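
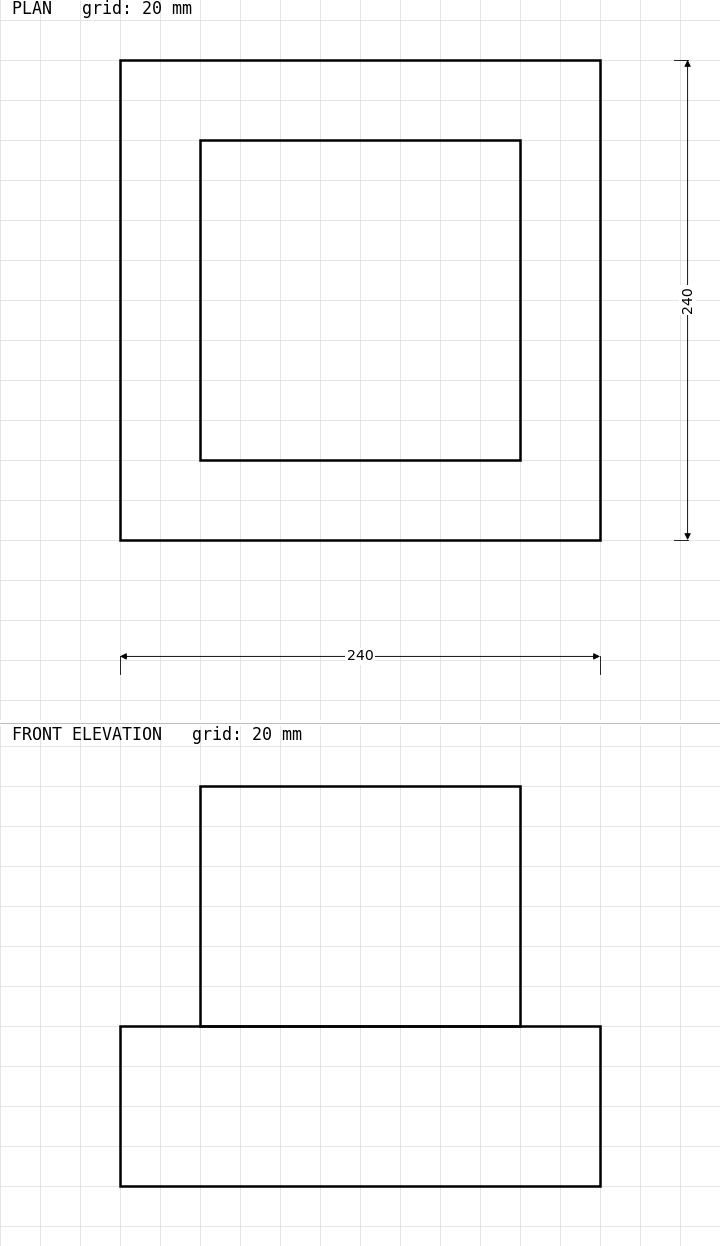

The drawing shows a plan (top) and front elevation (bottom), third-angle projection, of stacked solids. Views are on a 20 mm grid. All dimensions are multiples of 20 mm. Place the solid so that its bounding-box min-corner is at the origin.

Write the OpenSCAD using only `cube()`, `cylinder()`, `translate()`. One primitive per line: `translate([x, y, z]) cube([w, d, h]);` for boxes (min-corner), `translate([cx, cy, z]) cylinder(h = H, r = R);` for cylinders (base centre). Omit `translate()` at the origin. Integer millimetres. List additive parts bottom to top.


cube([240, 240, 80]);
translate([40, 40, 80]) cube([160, 160, 120]);


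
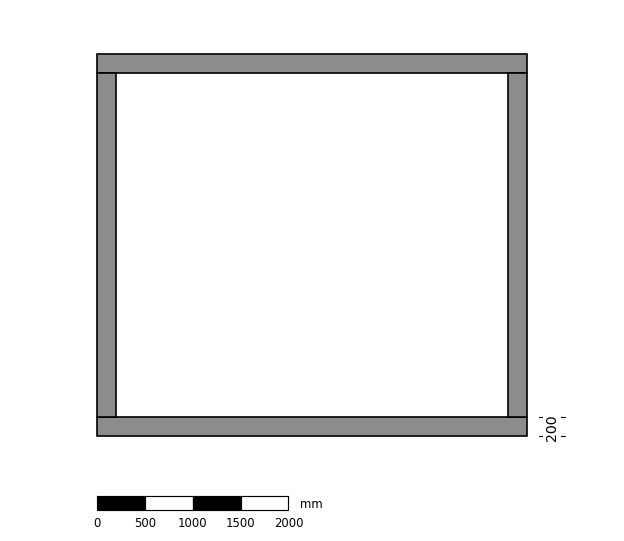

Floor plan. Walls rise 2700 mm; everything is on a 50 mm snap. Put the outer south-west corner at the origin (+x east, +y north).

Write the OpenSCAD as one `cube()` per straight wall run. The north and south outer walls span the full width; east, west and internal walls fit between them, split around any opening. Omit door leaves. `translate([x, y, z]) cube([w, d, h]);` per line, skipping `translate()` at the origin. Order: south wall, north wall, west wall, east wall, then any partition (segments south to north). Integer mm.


cube([4500, 200, 2700]);
translate([0, 3800, 0]) cube([4500, 200, 2700]);
translate([0, 200, 0]) cube([200, 3600, 2700]);
translate([4300, 200, 0]) cube([200, 3600, 2700]);


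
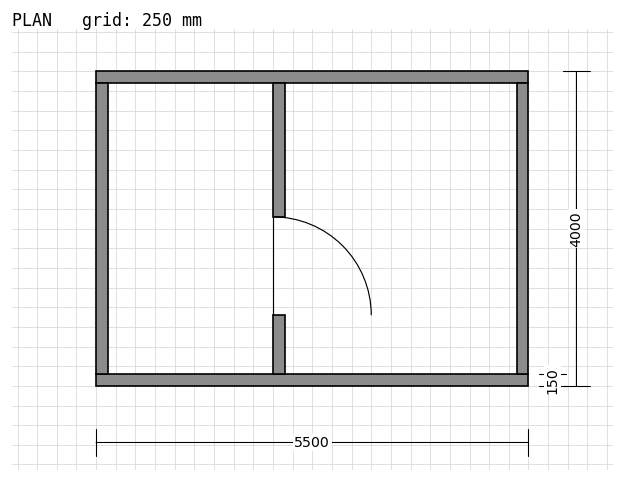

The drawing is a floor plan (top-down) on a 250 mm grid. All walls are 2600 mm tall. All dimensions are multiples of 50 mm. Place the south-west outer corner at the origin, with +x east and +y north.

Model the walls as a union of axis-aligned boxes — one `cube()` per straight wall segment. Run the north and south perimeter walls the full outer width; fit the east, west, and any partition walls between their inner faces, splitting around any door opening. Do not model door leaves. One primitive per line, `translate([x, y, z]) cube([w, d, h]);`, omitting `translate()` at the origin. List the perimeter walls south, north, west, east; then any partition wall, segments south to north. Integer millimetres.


cube([5500, 150, 2600]);
translate([0, 3850, 0]) cube([5500, 150, 2600]);
translate([0, 150, 0]) cube([150, 3700, 2600]);
translate([5350, 150, 0]) cube([150, 3700, 2600]);
translate([2250, 150, 0]) cube([150, 750, 2600]);
translate([2250, 2150, 0]) cube([150, 1700, 2600]);


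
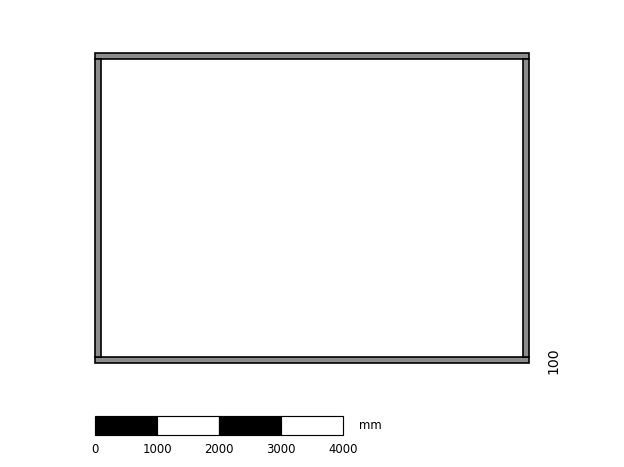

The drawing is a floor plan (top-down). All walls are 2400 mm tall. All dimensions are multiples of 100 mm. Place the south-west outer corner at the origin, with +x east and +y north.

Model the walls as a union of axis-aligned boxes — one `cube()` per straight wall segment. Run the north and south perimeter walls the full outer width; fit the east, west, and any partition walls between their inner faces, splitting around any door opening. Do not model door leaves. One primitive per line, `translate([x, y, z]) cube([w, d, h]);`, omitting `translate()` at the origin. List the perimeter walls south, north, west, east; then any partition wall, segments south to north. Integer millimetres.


cube([7000, 100, 2400]);
translate([0, 4900, 0]) cube([7000, 100, 2400]);
translate([0, 100, 0]) cube([100, 4800, 2400]);
translate([6900, 100, 0]) cube([100, 4800, 2400]);


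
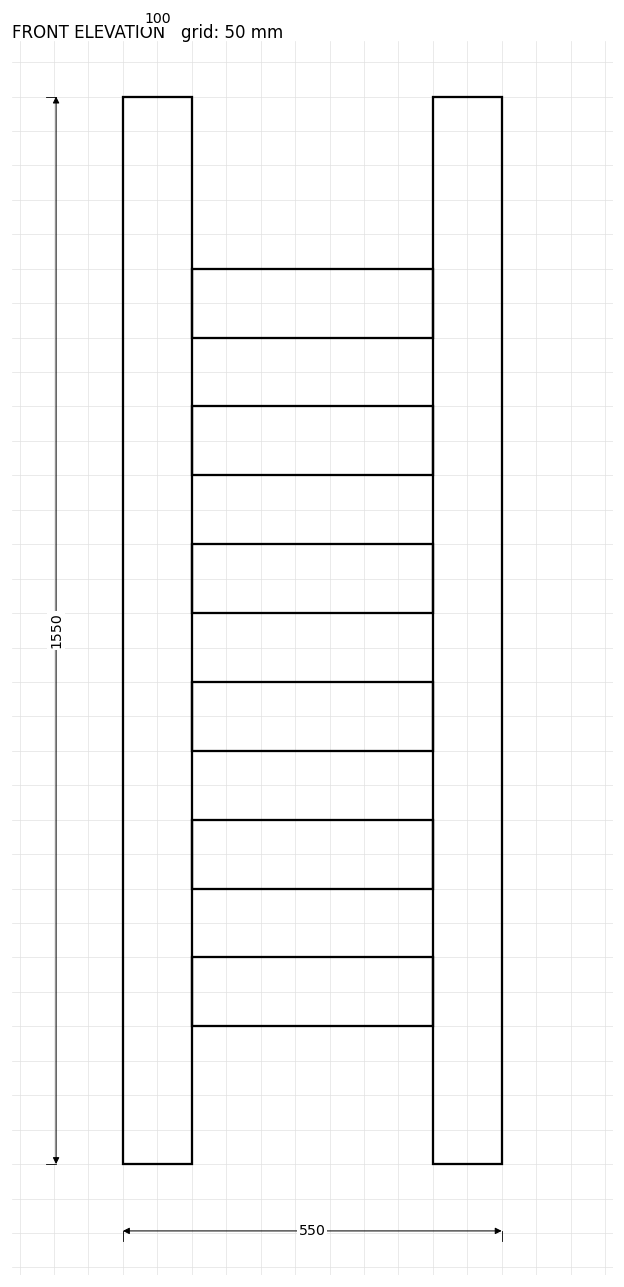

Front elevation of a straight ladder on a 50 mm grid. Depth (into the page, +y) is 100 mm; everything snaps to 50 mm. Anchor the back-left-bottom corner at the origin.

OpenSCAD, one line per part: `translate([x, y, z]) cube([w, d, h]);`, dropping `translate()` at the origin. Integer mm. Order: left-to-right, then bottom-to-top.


cube([100, 100, 1550]);
translate([100, 0, 200]) cube([350, 100, 100]);
translate([100, 0, 400]) cube([350, 100, 100]);
translate([100, 0, 600]) cube([350, 100, 100]);
translate([100, 0, 800]) cube([350, 100, 100]);
translate([100, 0, 1000]) cube([350, 100, 100]);
translate([100, 0, 1200]) cube([350, 100, 100]);
translate([450, 0, 0]) cube([100, 100, 1550]);


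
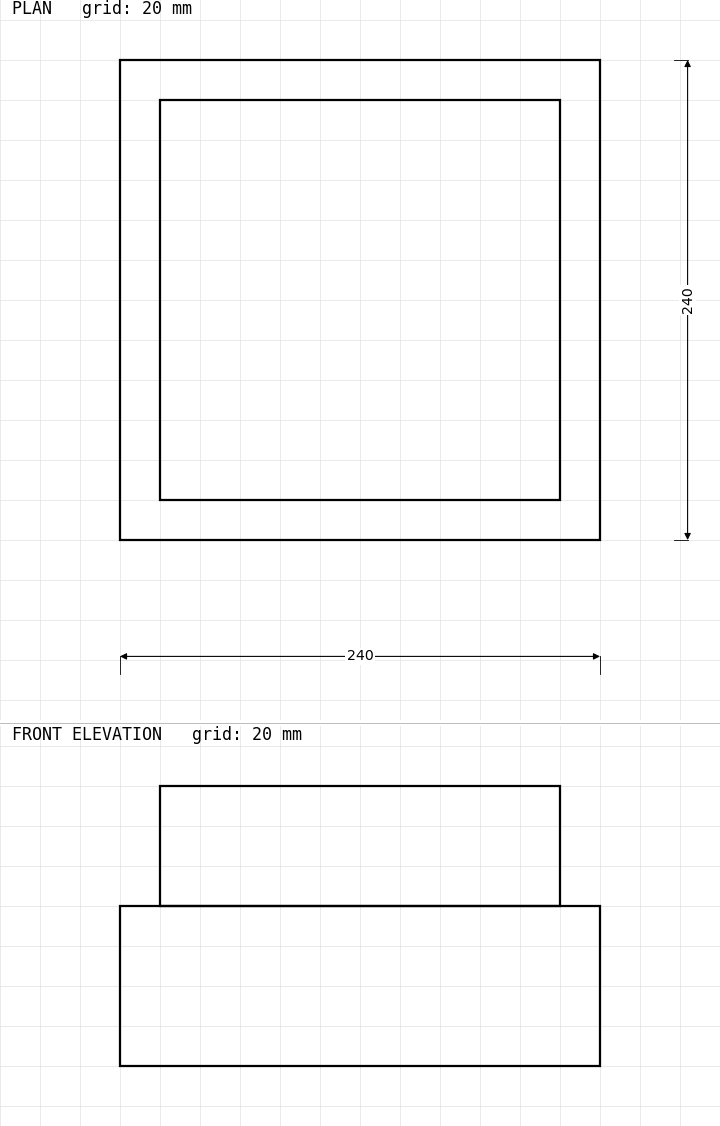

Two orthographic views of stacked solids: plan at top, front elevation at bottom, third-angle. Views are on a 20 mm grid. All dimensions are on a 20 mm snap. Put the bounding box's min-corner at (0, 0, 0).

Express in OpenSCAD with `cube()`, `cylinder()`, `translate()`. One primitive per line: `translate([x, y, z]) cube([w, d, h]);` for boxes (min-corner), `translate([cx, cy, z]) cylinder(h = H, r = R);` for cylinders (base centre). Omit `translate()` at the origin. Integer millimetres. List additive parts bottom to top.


cube([240, 240, 80]);
translate([20, 20, 80]) cube([200, 200, 60]);


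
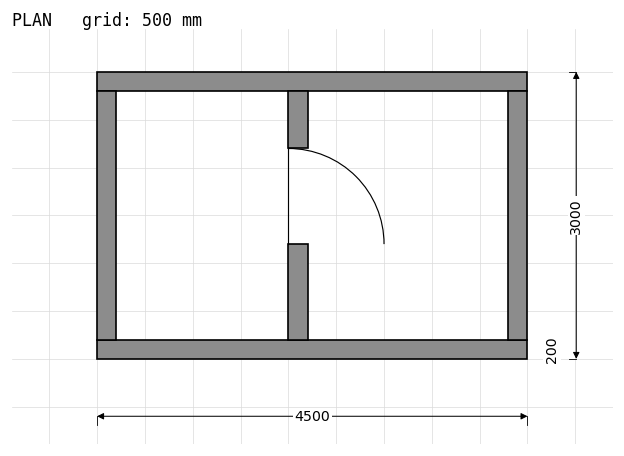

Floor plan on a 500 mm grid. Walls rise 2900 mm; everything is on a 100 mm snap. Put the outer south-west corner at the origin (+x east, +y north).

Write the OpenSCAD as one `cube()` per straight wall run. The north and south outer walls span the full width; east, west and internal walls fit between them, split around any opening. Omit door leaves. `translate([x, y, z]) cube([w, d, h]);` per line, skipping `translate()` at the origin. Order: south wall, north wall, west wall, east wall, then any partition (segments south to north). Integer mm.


cube([4500, 200, 2900]);
translate([0, 2800, 0]) cube([4500, 200, 2900]);
translate([0, 200, 0]) cube([200, 2600, 2900]);
translate([4300, 200, 0]) cube([200, 2600, 2900]);
translate([2000, 200, 0]) cube([200, 1000, 2900]);
translate([2000, 2200, 0]) cube([200, 600, 2900]);


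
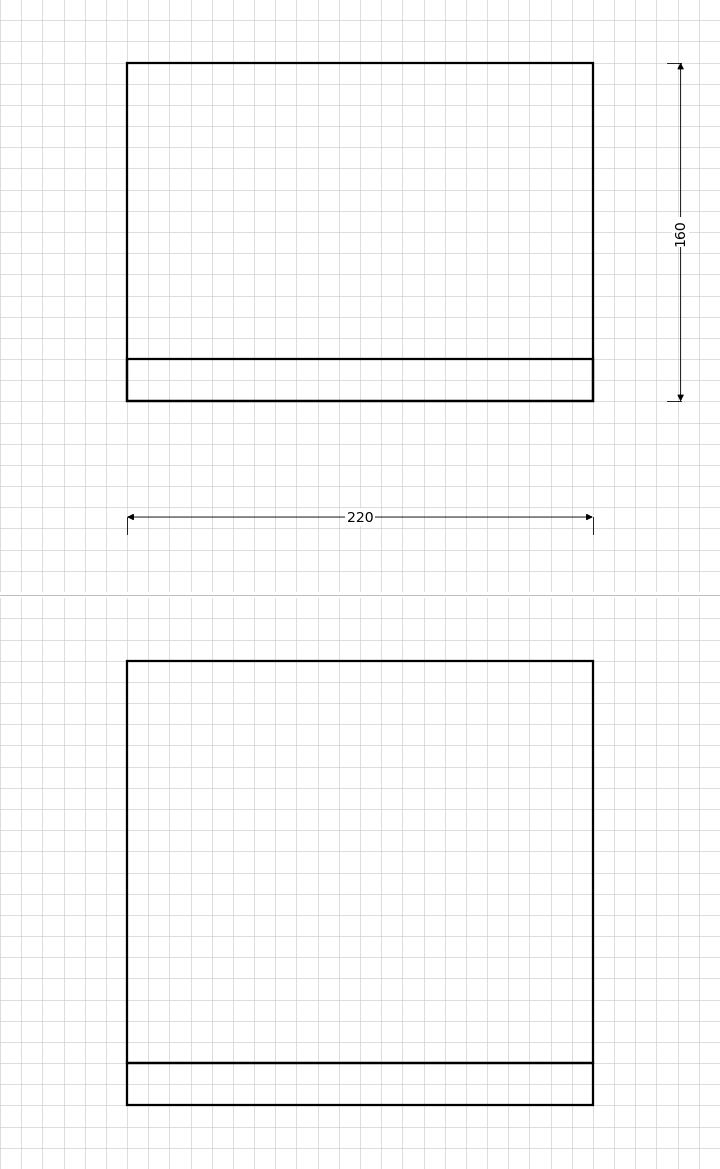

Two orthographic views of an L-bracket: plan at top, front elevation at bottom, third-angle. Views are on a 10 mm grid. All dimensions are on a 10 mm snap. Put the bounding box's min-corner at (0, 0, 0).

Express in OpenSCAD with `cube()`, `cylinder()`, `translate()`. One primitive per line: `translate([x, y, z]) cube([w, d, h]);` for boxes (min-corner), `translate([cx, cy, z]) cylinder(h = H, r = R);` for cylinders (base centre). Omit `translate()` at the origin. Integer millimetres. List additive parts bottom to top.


cube([220, 160, 20]);
translate([0, 0, 20]) cube([220, 20, 190]);


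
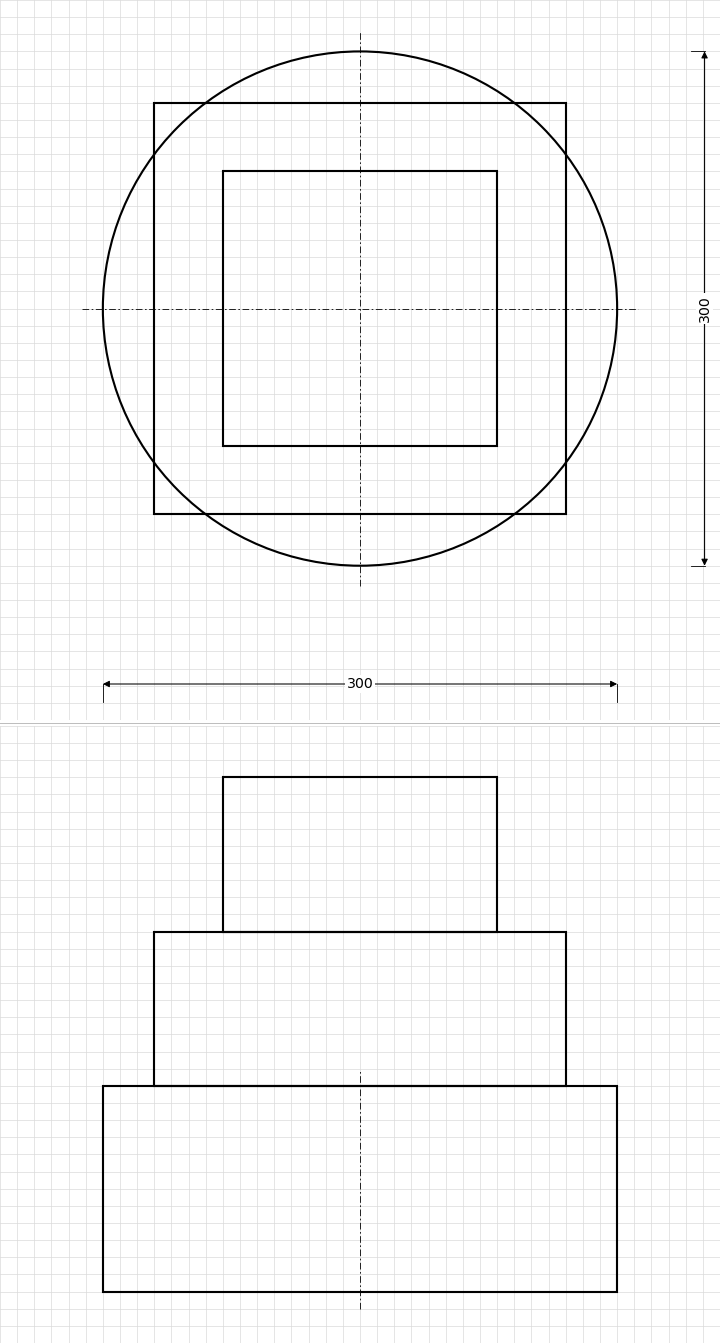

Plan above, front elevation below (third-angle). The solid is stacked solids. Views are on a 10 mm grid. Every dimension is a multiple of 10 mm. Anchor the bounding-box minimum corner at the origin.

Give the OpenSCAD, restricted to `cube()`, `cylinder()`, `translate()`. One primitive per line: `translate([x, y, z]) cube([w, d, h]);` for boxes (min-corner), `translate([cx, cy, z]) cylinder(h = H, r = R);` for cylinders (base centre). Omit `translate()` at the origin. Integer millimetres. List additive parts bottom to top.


translate([150, 150, 0]) cylinder(h = 120, r = 150);
translate([30, 30, 120]) cube([240, 240, 90]);
translate([70, 70, 210]) cube([160, 160, 90]);


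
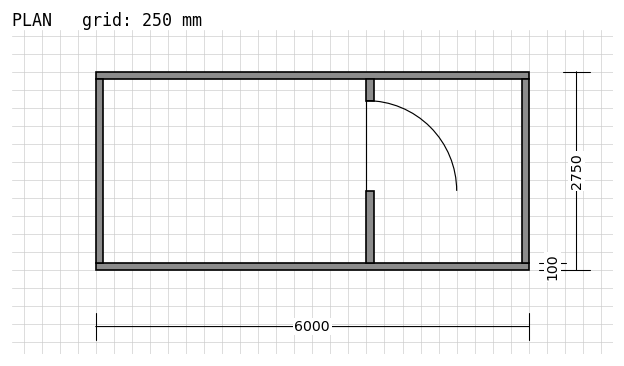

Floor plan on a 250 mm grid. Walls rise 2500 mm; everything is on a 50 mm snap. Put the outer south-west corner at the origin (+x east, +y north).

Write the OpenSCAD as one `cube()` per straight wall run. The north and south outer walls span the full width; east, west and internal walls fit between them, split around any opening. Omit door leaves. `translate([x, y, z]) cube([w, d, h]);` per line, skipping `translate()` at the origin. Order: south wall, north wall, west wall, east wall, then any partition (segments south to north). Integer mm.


cube([6000, 100, 2500]);
translate([0, 2650, 0]) cube([6000, 100, 2500]);
translate([0, 100, 0]) cube([100, 2550, 2500]);
translate([5900, 100, 0]) cube([100, 2550, 2500]);
translate([3750, 100, 0]) cube([100, 1000, 2500]);
translate([3750, 2350, 0]) cube([100, 300, 2500]);


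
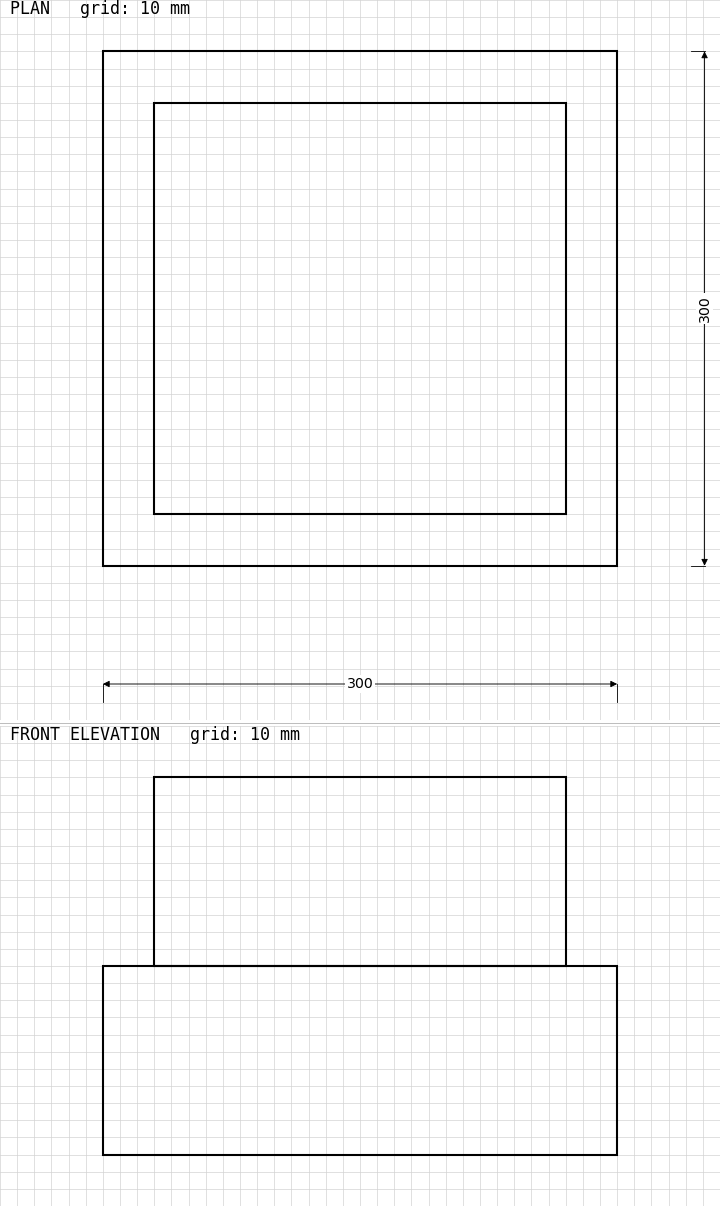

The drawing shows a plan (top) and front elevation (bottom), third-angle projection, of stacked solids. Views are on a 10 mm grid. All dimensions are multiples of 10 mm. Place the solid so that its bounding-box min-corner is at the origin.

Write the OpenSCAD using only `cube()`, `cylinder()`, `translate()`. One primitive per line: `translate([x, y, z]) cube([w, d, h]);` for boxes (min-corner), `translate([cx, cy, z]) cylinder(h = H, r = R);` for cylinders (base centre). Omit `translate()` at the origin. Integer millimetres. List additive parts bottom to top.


cube([300, 300, 110]);
translate([30, 30, 110]) cube([240, 240, 110]);


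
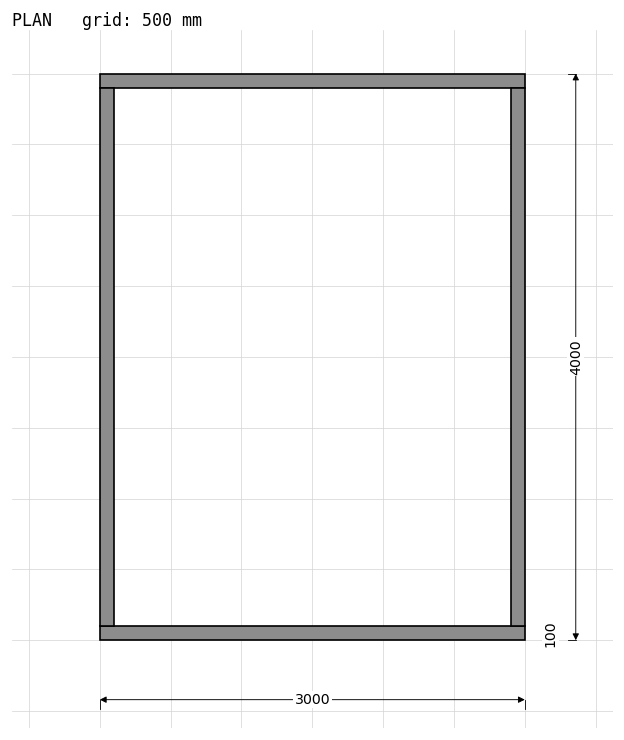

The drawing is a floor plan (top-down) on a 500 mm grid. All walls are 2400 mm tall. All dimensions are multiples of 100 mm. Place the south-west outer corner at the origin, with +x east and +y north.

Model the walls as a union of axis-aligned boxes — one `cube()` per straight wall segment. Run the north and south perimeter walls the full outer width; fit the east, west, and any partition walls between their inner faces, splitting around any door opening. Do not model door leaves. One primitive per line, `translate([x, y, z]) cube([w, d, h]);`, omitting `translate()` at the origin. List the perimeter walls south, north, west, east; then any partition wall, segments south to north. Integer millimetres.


cube([3000, 100, 2400]);
translate([0, 3900, 0]) cube([3000, 100, 2400]);
translate([0, 100, 0]) cube([100, 3800, 2400]);
translate([2900, 100, 0]) cube([100, 3800, 2400]);


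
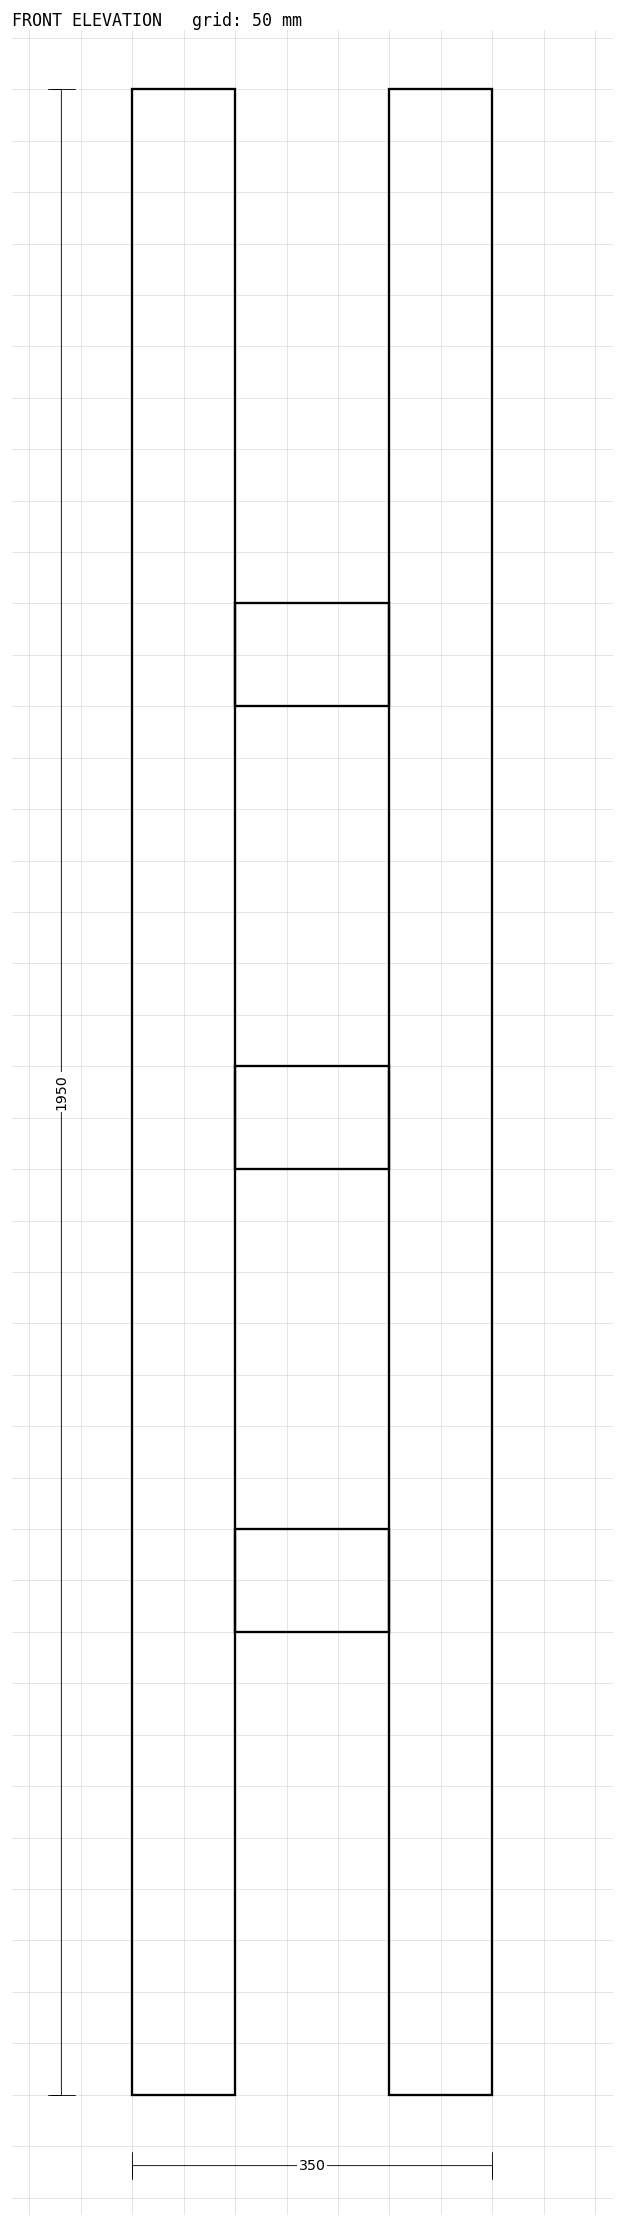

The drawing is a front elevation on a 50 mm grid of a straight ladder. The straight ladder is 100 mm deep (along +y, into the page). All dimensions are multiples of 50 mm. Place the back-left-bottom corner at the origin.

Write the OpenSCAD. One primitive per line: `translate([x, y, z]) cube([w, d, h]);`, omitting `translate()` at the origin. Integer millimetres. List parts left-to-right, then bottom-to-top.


cube([100, 100, 1950]);
translate([100, 0, 450]) cube([150, 100, 100]);
translate([100, 0, 900]) cube([150, 100, 100]);
translate([100, 0, 1350]) cube([150, 100, 100]);
translate([250, 0, 0]) cube([100, 100, 1950]);


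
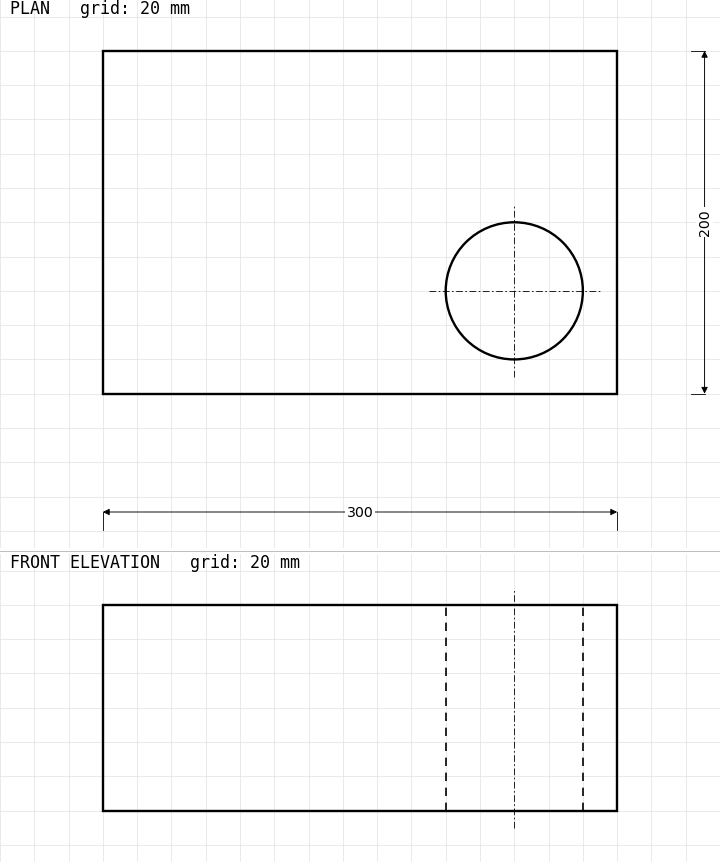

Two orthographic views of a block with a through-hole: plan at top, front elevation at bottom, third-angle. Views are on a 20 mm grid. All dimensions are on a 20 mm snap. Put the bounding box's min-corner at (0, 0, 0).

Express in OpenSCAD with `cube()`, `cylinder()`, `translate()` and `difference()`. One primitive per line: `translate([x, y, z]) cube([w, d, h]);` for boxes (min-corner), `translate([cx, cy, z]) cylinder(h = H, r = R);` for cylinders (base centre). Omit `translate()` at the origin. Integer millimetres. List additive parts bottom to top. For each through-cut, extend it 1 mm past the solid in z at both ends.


difference() {
  cube([300, 200, 120]);
  translate([240, 60, -1]) cylinder(h = 122, r = 40);
}


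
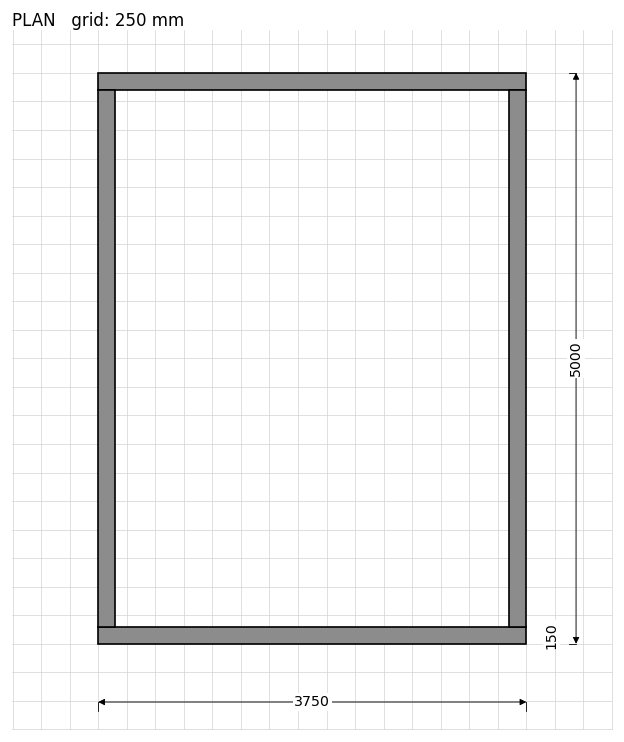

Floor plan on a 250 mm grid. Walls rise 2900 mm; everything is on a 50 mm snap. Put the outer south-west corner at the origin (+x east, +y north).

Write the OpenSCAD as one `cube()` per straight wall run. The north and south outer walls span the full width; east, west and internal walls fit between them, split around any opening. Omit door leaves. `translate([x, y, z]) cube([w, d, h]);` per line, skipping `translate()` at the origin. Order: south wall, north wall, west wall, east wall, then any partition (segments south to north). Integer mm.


cube([3750, 150, 2900]);
translate([0, 4850, 0]) cube([3750, 150, 2900]);
translate([0, 150, 0]) cube([150, 4700, 2900]);
translate([3600, 150, 0]) cube([150, 4700, 2900]);


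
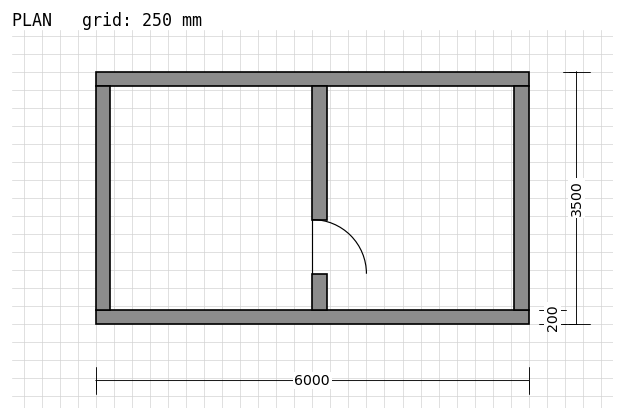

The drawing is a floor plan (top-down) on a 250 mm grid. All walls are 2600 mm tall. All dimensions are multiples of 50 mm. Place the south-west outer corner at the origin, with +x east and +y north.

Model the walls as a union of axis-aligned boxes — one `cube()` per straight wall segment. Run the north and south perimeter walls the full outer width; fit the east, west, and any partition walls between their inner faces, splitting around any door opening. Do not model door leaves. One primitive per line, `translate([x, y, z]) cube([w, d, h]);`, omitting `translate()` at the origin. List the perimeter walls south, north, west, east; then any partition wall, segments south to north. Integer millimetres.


cube([6000, 200, 2600]);
translate([0, 3300, 0]) cube([6000, 200, 2600]);
translate([0, 200, 0]) cube([200, 3100, 2600]);
translate([5800, 200, 0]) cube([200, 3100, 2600]);
translate([3000, 200, 0]) cube([200, 500, 2600]);
translate([3000, 1450, 0]) cube([200, 1850, 2600]);


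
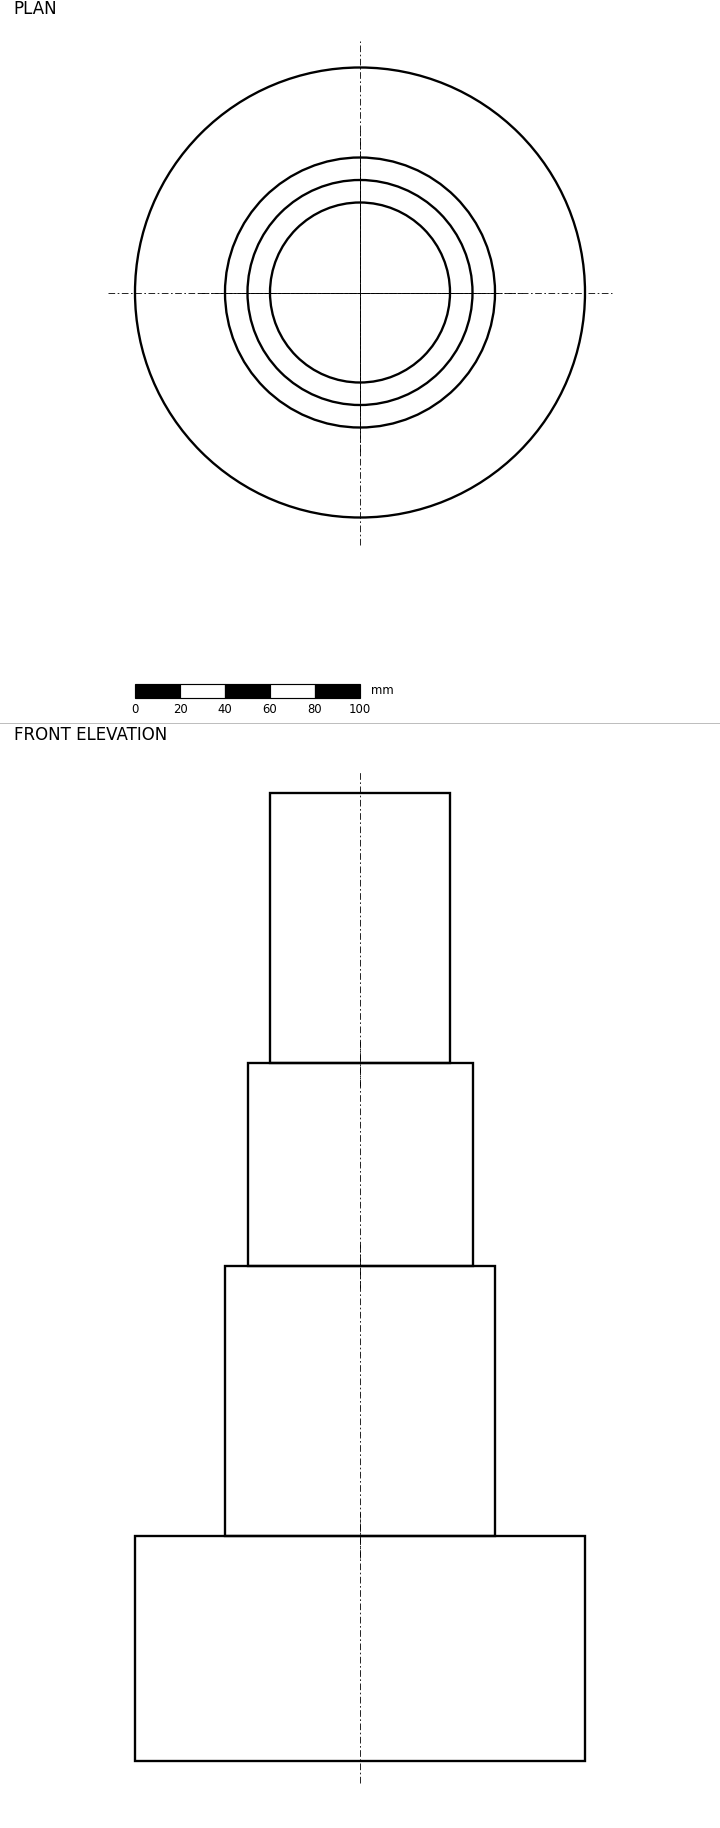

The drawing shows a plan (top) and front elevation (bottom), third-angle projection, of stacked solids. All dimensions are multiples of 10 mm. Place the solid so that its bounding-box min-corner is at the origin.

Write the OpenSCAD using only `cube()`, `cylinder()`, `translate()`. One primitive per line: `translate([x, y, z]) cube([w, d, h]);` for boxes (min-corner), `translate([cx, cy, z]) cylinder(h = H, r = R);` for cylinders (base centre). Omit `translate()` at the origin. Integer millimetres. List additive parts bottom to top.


translate([100, 100, 0]) cylinder(h = 100, r = 100);
translate([100, 100, 100]) cylinder(h = 120, r = 60);
translate([100, 100, 220]) cylinder(h = 90, r = 50);
translate([100, 100, 310]) cylinder(h = 120, r = 40);


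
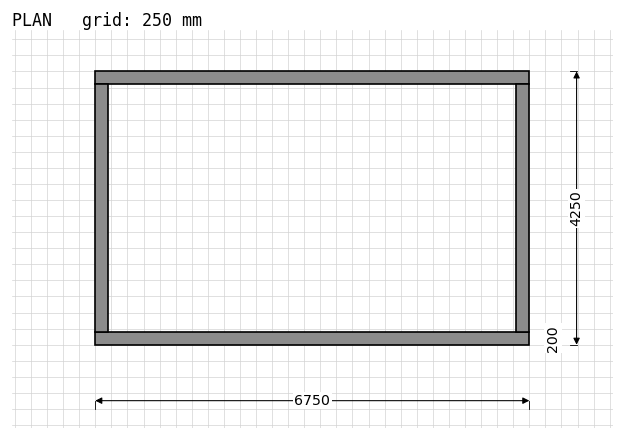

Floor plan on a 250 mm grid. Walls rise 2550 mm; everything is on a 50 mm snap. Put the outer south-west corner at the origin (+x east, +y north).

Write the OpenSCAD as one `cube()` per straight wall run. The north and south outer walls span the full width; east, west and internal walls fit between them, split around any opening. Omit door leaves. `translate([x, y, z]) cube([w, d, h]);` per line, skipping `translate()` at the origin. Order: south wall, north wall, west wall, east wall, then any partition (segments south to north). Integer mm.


cube([6750, 200, 2550]);
translate([0, 4050, 0]) cube([6750, 200, 2550]);
translate([0, 200, 0]) cube([200, 3850, 2550]);
translate([6550, 200, 0]) cube([200, 3850, 2550]);


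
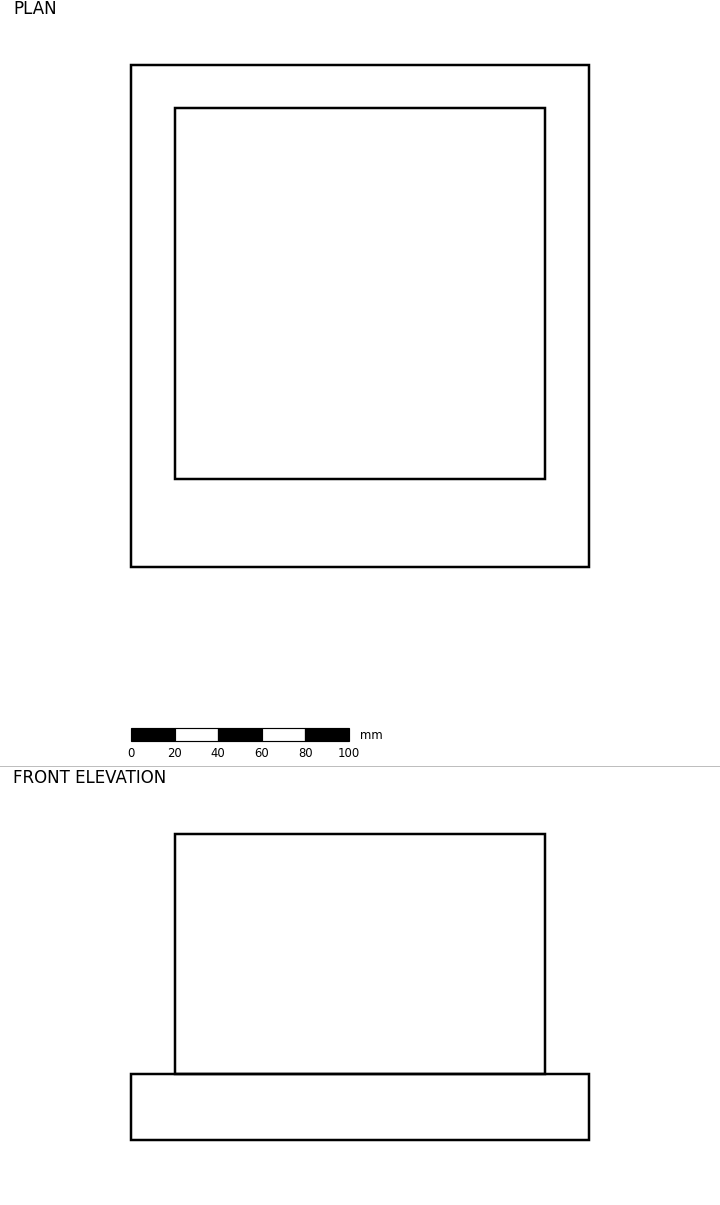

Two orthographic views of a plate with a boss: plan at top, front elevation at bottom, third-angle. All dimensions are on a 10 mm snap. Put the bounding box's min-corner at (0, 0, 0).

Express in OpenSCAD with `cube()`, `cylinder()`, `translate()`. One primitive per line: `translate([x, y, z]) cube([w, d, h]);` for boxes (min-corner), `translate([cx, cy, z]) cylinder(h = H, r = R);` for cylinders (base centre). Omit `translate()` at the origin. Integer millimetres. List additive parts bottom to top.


cube([210, 230, 30]);
translate([20, 40, 30]) cube([170, 170, 110]);


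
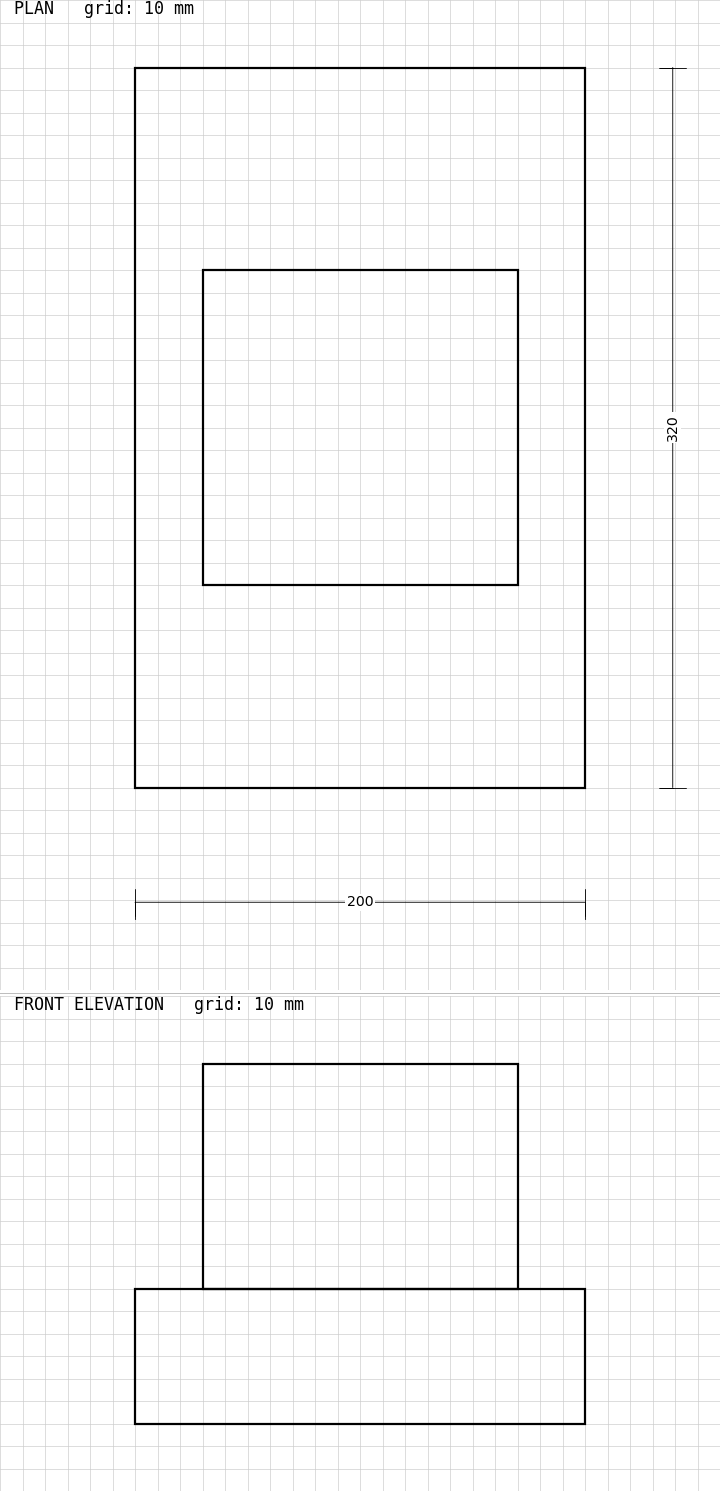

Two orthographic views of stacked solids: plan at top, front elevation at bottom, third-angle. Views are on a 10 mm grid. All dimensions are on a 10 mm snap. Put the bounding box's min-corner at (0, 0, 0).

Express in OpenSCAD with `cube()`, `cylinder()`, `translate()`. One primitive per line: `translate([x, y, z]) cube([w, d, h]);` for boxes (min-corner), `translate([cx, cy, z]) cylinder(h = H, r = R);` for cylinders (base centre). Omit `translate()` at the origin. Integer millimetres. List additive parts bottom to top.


cube([200, 320, 60]);
translate([30, 90, 60]) cube([140, 140, 100]);


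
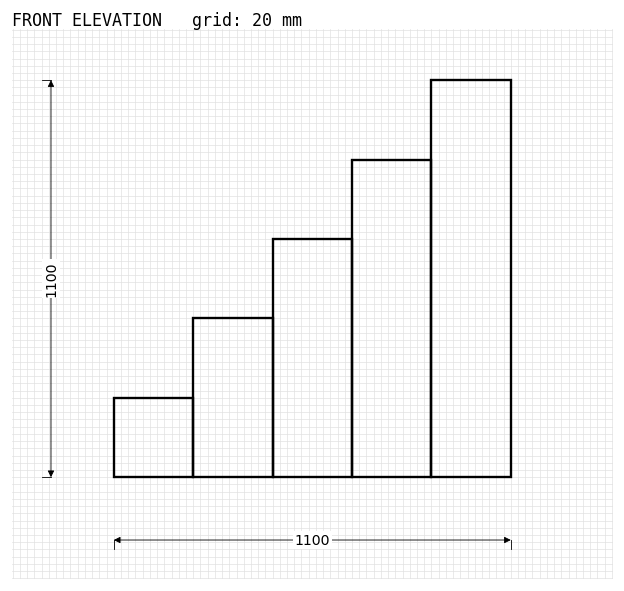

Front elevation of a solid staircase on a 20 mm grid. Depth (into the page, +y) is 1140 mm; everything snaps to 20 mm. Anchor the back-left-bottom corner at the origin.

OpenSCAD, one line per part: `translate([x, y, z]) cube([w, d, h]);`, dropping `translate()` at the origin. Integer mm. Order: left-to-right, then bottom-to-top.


cube([220, 1140, 220]);
translate([220, 0, 0]) cube([220, 1140, 440]);
translate([440, 0, 0]) cube([220, 1140, 660]);
translate([660, 0, 0]) cube([220, 1140, 880]);
translate([880, 0, 0]) cube([220, 1140, 1100]);


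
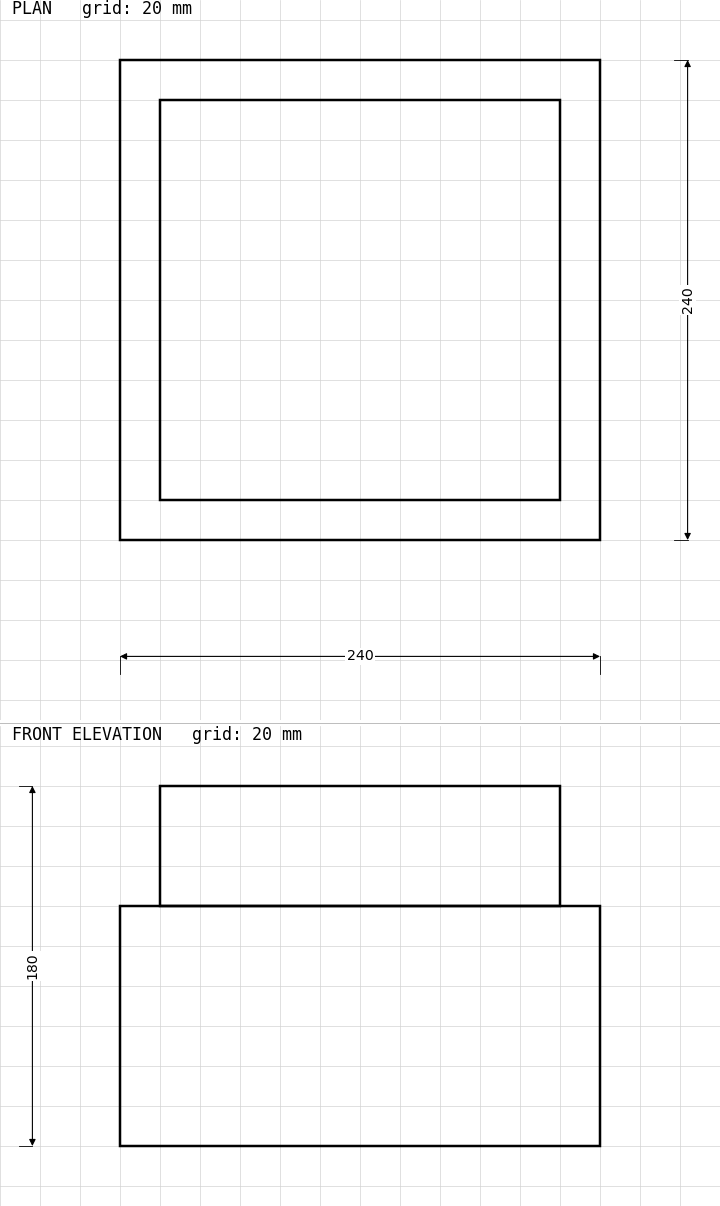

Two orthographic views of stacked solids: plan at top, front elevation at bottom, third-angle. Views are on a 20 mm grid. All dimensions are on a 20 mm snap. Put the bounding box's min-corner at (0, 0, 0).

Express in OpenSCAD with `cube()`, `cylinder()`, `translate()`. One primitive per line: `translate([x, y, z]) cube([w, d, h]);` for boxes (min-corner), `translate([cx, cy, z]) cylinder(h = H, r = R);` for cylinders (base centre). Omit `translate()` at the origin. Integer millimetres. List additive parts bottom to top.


cube([240, 240, 120]);
translate([20, 20, 120]) cube([200, 200, 60]);


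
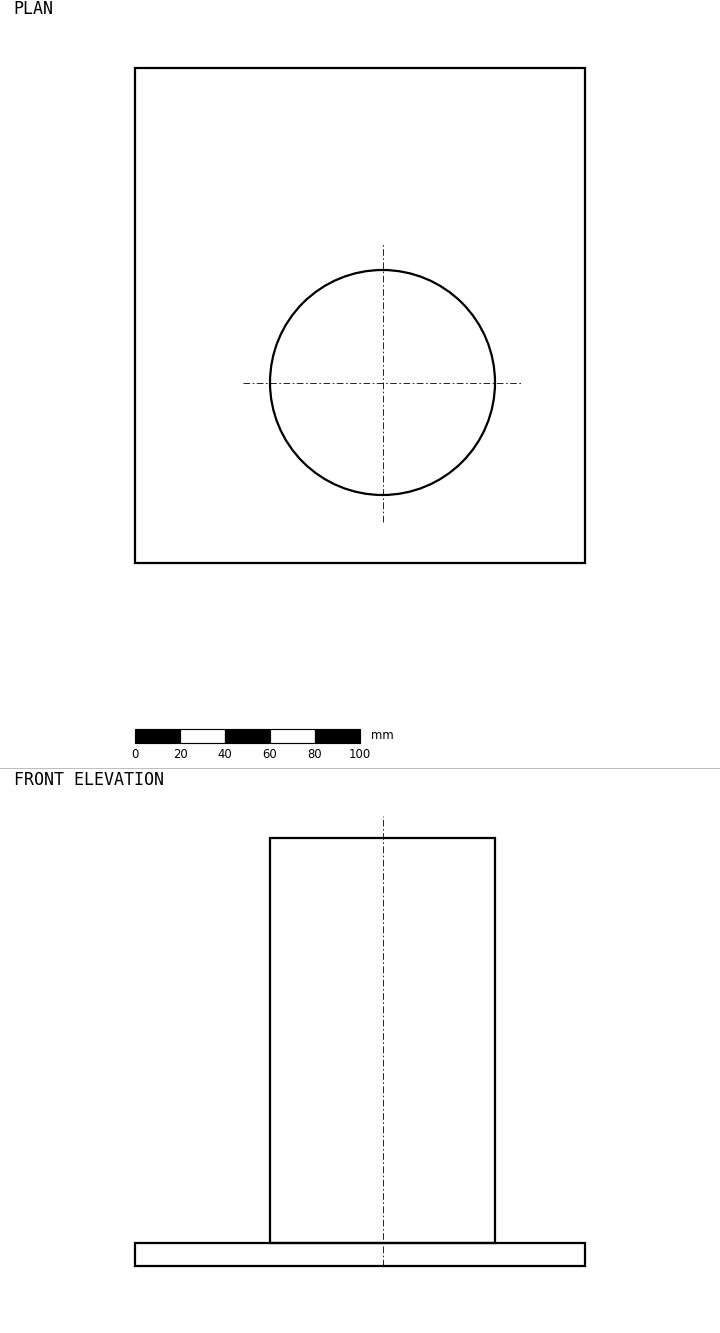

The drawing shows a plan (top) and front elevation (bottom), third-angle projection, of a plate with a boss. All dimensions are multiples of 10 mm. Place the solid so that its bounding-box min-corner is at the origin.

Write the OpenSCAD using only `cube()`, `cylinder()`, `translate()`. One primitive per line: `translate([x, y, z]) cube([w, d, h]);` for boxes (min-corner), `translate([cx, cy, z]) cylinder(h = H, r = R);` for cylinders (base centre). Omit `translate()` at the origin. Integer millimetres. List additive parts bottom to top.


cube([200, 220, 10]);
translate([110, 80, 10]) cylinder(h = 180, r = 50);


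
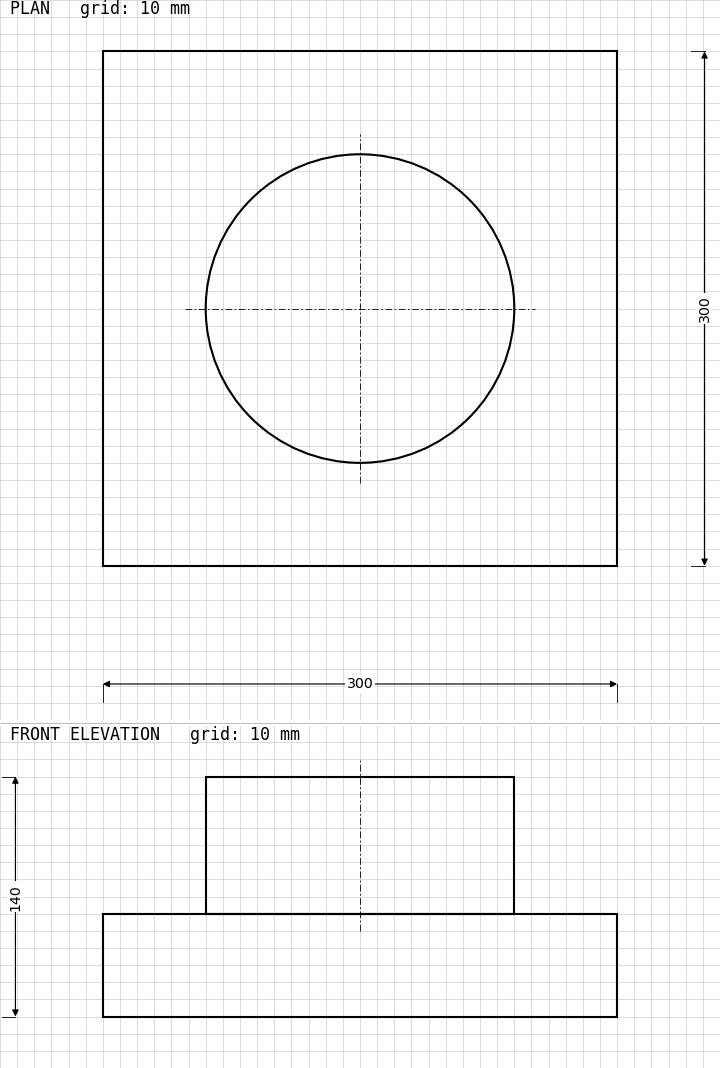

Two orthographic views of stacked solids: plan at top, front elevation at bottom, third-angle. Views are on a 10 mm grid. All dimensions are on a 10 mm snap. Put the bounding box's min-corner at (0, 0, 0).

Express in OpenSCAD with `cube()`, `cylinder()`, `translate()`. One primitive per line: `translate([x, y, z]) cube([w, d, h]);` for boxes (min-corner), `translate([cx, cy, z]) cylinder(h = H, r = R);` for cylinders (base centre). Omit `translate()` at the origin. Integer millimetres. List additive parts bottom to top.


cube([300, 300, 60]);
translate([150, 150, 60]) cylinder(h = 80, r = 90);


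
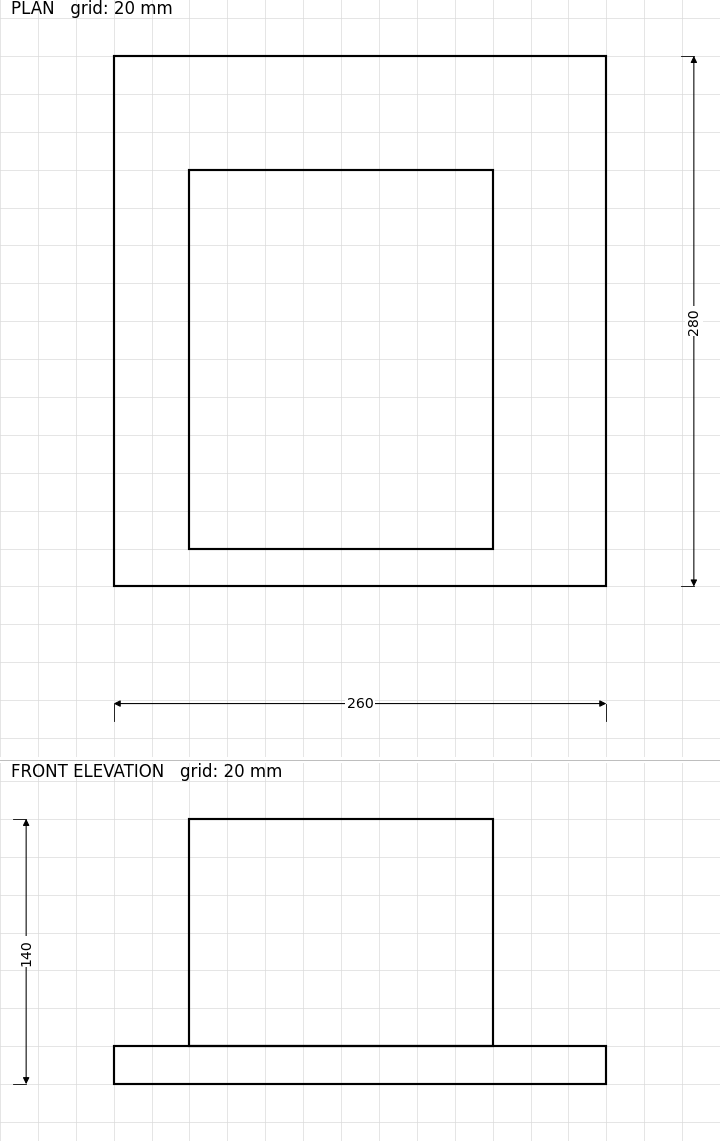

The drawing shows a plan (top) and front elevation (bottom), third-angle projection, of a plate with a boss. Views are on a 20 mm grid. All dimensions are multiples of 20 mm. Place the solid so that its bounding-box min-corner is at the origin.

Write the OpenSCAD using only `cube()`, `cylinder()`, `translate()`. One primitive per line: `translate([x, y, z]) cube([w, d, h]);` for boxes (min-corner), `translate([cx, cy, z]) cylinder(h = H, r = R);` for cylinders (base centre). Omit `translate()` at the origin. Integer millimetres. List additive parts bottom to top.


cube([260, 280, 20]);
translate([40, 20, 20]) cube([160, 200, 120]);


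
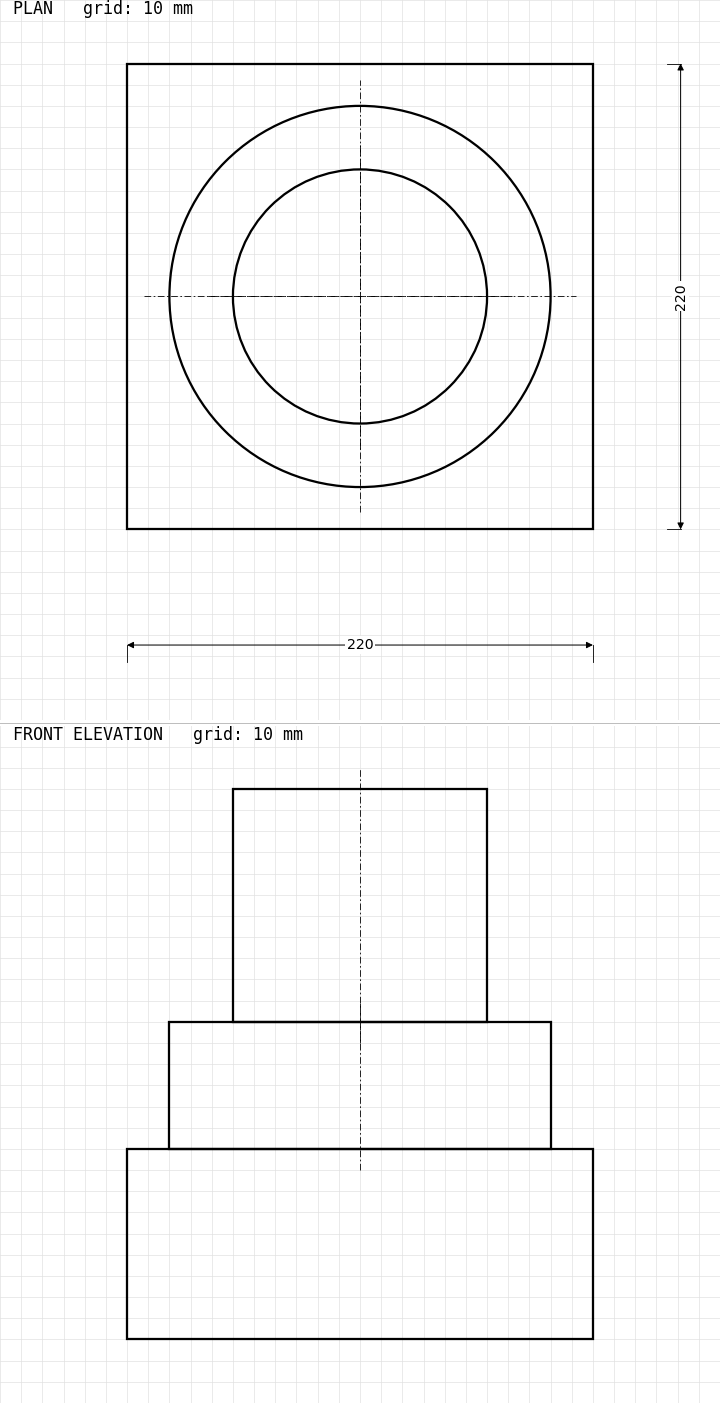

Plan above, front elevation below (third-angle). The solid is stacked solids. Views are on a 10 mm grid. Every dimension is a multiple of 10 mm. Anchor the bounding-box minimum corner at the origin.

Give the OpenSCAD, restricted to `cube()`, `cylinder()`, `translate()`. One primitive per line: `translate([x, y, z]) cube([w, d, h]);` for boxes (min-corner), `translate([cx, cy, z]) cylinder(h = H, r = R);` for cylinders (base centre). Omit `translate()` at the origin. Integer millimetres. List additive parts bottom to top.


cube([220, 220, 90]);
translate([110, 110, 90]) cylinder(h = 60, r = 90);
translate([110, 110, 150]) cylinder(h = 110, r = 60);


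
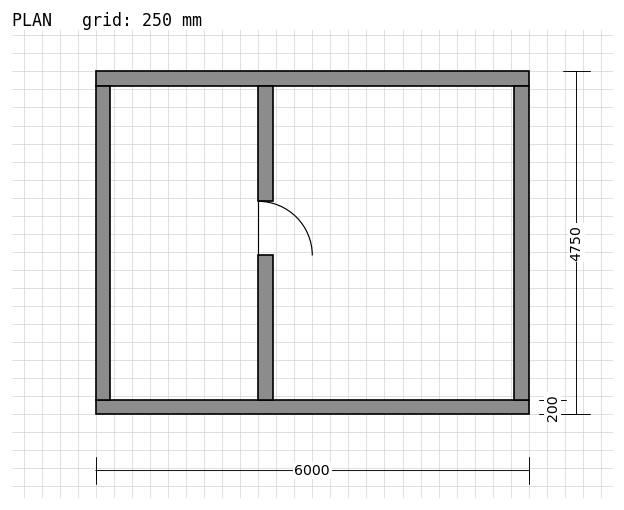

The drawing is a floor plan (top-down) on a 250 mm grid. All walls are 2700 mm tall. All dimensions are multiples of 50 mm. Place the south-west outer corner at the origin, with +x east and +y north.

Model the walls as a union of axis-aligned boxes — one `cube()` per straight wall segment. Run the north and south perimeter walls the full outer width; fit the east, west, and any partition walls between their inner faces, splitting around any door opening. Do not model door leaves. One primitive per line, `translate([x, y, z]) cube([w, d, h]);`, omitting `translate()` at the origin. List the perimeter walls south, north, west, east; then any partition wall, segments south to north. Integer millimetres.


cube([6000, 200, 2700]);
translate([0, 4550, 0]) cube([6000, 200, 2700]);
translate([0, 200, 0]) cube([200, 4350, 2700]);
translate([5800, 200, 0]) cube([200, 4350, 2700]);
translate([2250, 200, 0]) cube([200, 2000, 2700]);
translate([2250, 2950, 0]) cube([200, 1600, 2700]);


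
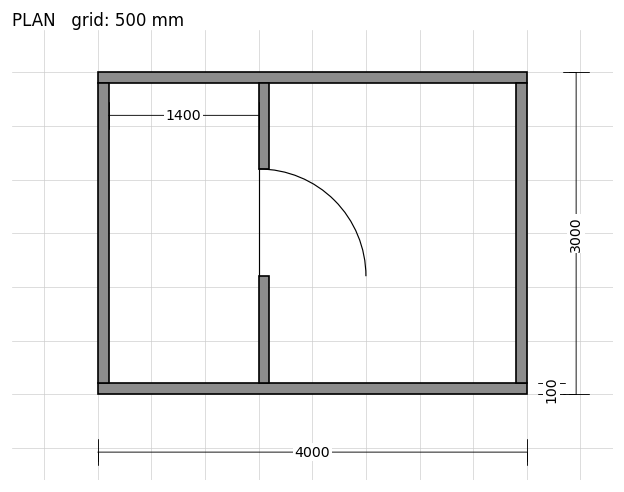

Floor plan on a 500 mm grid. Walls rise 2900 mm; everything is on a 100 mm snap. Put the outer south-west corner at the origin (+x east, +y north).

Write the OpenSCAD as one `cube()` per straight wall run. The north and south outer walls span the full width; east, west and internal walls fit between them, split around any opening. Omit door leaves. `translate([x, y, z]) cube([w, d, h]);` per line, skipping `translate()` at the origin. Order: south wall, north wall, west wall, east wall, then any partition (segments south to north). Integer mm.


cube([4000, 100, 2900]);
translate([0, 2900, 0]) cube([4000, 100, 2900]);
translate([0, 100, 0]) cube([100, 2800, 2900]);
translate([3900, 100, 0]) cube([100, 2800, 2900]);
translate([1500, 100, 0]) cube([100, 1000, 2900]);
translate([1500, 2100, 0]) cube([100, 800, 2900]);


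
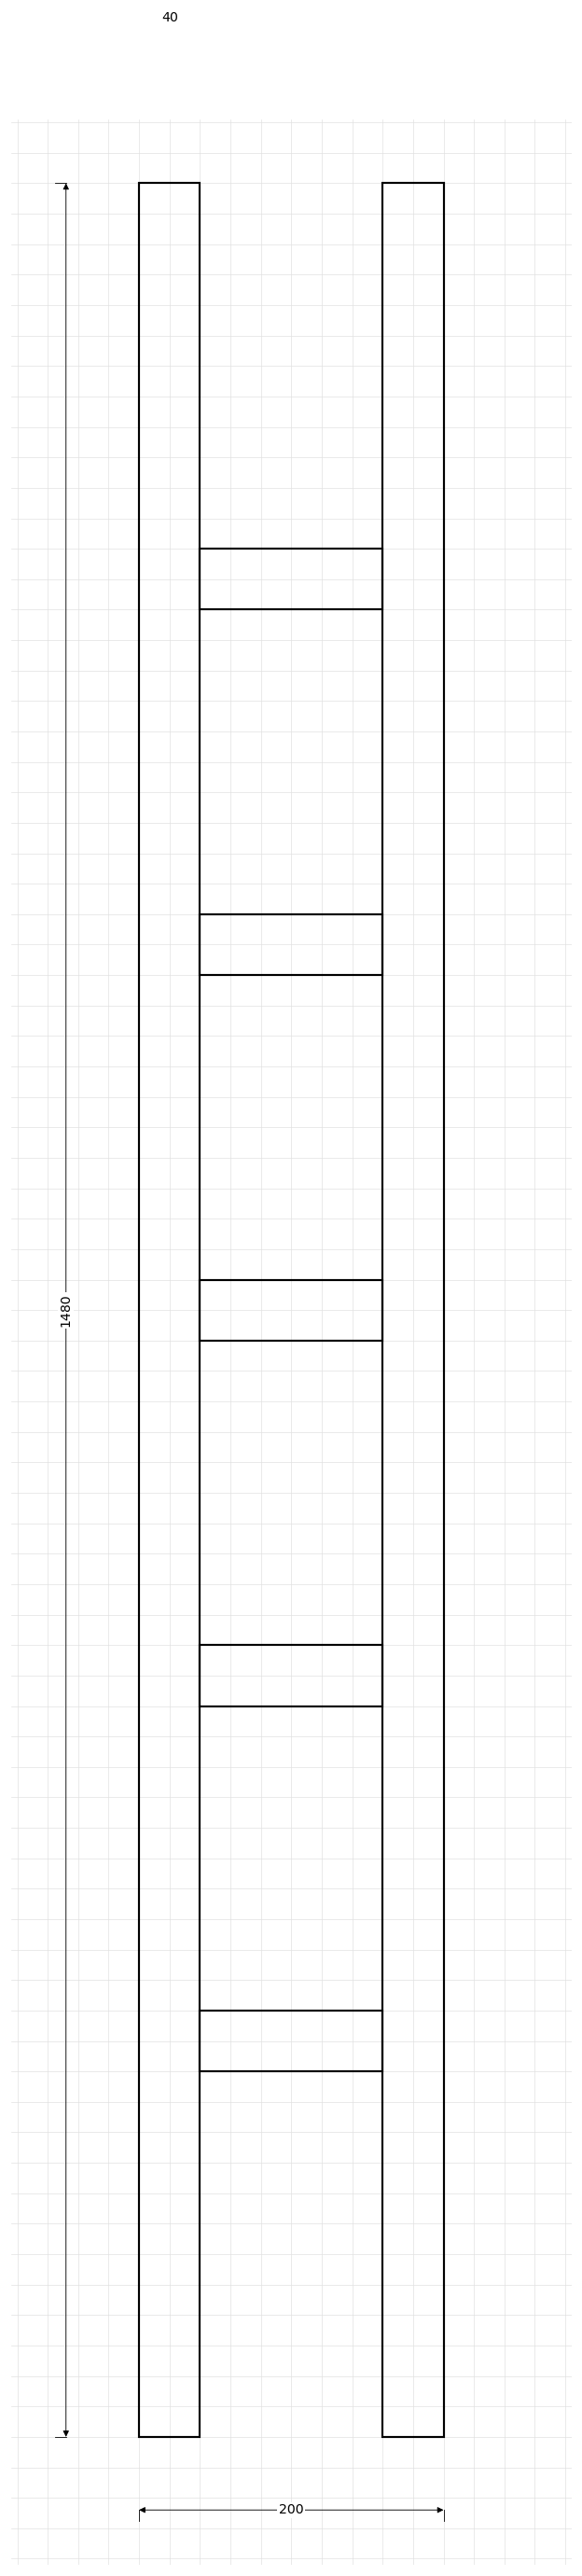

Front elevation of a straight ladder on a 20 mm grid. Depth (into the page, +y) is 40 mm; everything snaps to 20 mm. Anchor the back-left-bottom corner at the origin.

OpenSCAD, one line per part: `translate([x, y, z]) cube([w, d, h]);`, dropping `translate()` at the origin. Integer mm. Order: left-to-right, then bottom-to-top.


cube([40, 40, 1480]);
translate([40, 0, 240]) cube([120, 40, 40]);
translate([40, 0, 480]) cube([120, 40, 40]);
translate([40, 0, 720]) cube([120, 40, 40]);
translate([40, 0, 960]) cube([120, 40, 40]);
translate([40, 0, 1200]) cube([120, 40, 40]);
translate([160, 0, 0]) cube([40, 40, 1480]);


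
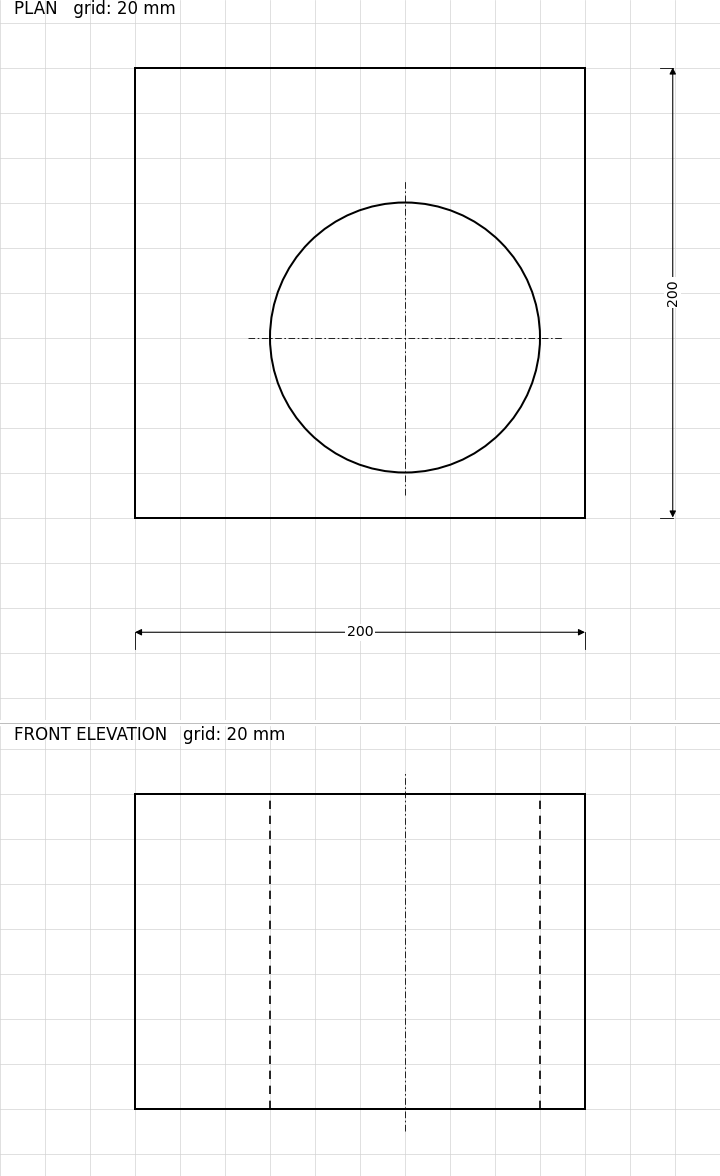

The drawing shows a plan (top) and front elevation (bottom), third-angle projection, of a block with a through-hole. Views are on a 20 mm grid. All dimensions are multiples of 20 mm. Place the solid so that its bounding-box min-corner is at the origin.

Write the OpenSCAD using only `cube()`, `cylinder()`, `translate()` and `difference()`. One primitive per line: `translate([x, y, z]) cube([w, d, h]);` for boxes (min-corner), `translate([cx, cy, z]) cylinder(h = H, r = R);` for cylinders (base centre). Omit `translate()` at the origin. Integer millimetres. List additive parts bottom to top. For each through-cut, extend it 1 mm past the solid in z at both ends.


difference() {
  cube([200, 200, 140]);
  translate([120, 80, -1]) cylinder(h = 142, r = 60);
}


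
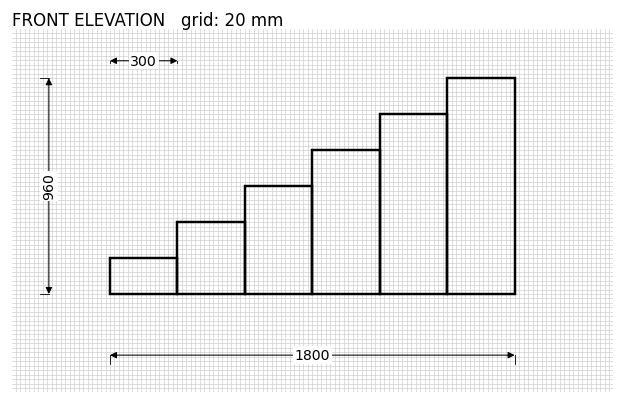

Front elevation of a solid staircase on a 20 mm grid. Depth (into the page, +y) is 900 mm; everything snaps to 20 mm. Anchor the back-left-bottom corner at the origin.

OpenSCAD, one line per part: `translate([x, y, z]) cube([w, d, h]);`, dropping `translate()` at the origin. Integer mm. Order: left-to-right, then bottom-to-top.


cube([300, 900, 160]);
translate([300, 0, 0]) cube([300, 900, 320]);
translate([600, 0, 0]) cube([300, 900, 480]);
translate([900, 0, 0]) cube([300, 900, 640]);
translate([1200, 0, 0]) cube([300, 900, 800]);
translate([1500, 0, 0]) cube([300, 900, 960]);


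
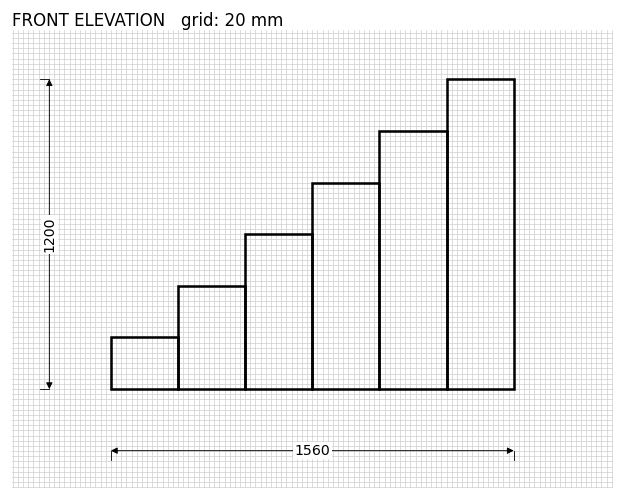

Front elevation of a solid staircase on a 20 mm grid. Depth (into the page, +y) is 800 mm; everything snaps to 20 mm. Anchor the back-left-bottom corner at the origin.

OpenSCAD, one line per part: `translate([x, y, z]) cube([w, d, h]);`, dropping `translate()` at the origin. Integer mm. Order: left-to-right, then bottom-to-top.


cube([260, 800, 200]);
translate([260, 0, 0]) cube([260, 800, 400]);
translate([520, 0, 0]) cube([260, 800, 600]);
translate([780, 0, 0]) cube([260, 800, 800]);
translate([1040, 0, 0]) cube([260, 800, 1000]);
translate([1300, 0, 0]) cube([260, 800, 1200]);


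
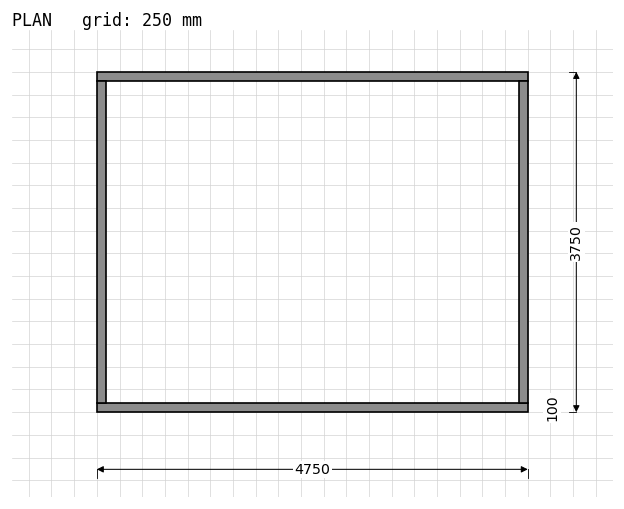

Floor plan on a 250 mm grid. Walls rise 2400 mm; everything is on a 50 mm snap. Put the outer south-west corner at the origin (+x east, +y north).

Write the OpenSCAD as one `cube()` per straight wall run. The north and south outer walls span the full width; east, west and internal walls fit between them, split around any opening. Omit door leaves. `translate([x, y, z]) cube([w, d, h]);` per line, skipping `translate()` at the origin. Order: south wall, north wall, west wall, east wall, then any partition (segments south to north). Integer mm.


cube([4750, 100, 2400]);
translate([0, 3650, 0]) cube([4750, 100, 2400]);
translate([0, 100, 0]) cube([100, 3550, 2400]);
translate([4650, 100, 0]) cube([100, 3550, 2400]);


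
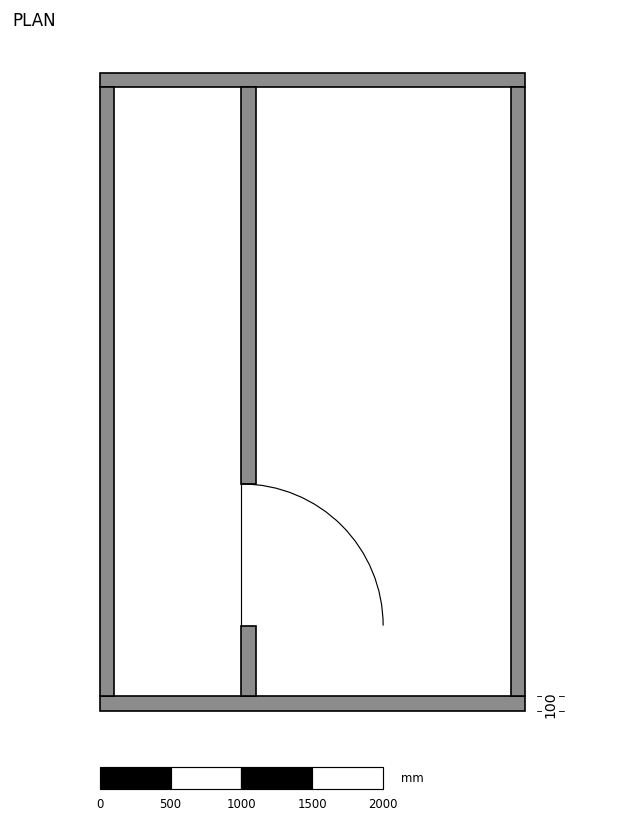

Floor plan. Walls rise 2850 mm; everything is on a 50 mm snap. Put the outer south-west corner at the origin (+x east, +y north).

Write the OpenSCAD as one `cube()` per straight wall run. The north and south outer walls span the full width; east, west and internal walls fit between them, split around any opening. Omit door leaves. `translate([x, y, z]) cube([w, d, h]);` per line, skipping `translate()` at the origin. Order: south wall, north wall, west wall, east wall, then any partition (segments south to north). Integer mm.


cube([3000, 100, 2850]);
translate([0, 4400, 0]) cube([3000, 100, 2850]);
translate([0, 100, 0]) cube([100, 4300, 2850]);
translate([2900, 100, 0]) cube([100, 4300, 2850]);
translate([1000, 100, 0]) cube([100, 500, 2850]);
translate([1000, 1600, 0]) cube([100, 2800, 2850]);
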